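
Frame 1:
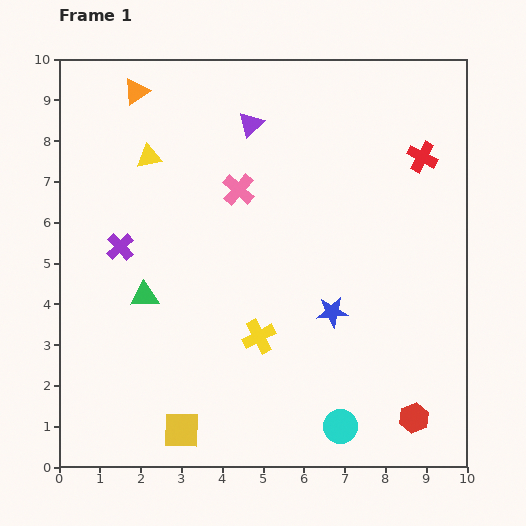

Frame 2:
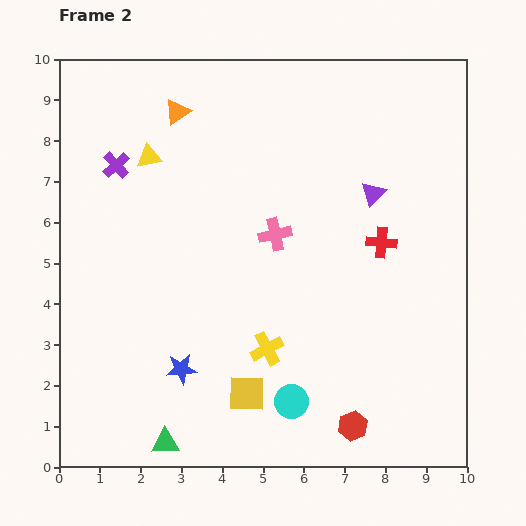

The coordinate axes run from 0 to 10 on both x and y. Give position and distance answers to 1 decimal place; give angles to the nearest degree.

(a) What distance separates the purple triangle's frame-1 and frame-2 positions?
3.4

The purple triangle moved from (4.7, 8.4) to (7.7, 6.7), a distance of √(3.0² + 1.7²) ≈ 3.4.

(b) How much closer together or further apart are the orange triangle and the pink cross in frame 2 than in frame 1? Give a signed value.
+0.3

Distance in frame 1: 3.5. Distance in frame 2: 3.8.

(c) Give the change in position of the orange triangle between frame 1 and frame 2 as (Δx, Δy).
(1.0, -0.5)

The orange triangle was at (1.9, 9.2) in frame 1 and (2.9, 8.7) in frame 2.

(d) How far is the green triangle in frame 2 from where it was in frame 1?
3.6

The green triangle moved from (2.1, 4.2) to (2.6, 0.6), a distance of √(0.5² + 3.6²) ≈ 3.6.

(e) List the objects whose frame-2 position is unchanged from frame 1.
the yellow triangle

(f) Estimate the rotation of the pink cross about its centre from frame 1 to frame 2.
37° clockwise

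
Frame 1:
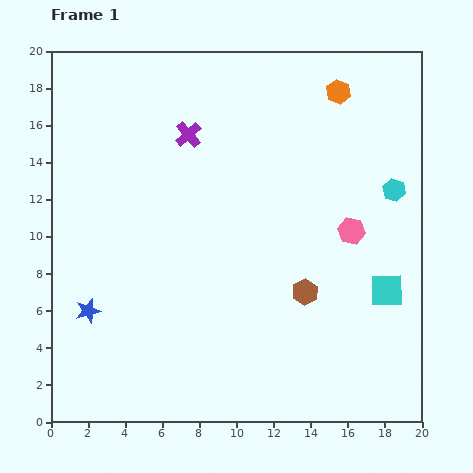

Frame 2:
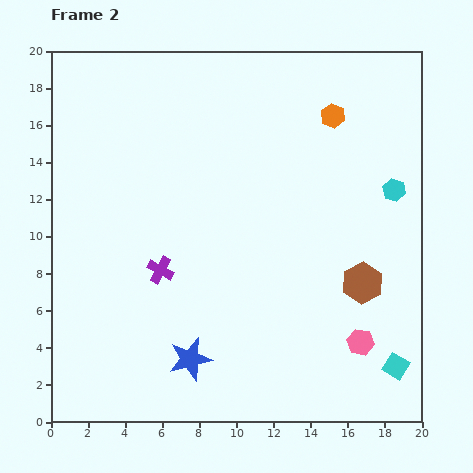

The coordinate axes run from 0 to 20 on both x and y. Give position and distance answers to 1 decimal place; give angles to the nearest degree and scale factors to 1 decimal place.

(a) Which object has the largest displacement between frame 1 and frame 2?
the purple cross

(moved 7.5; next 6.1)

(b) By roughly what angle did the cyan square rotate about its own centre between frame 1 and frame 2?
32° clockwise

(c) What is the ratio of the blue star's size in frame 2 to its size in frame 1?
1.7×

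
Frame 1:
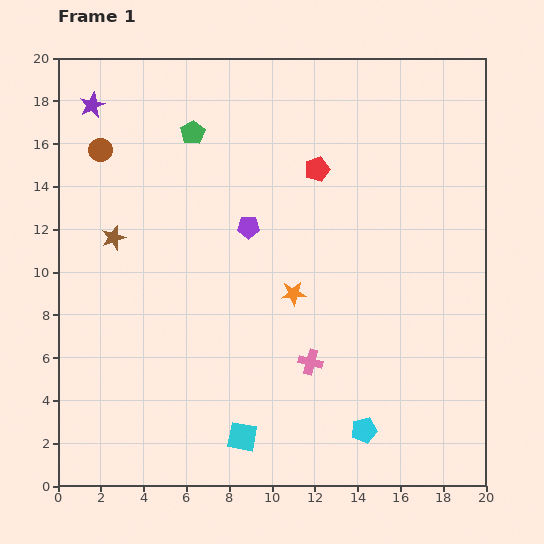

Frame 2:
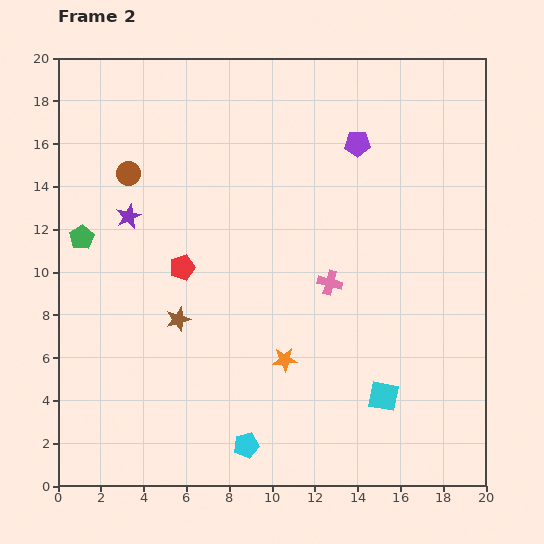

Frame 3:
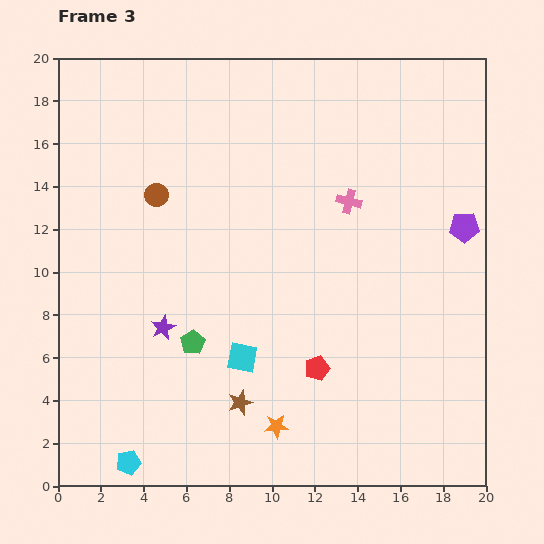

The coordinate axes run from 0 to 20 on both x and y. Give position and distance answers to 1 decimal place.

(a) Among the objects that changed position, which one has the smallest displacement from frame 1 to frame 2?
the brown circle

(moved 1.7)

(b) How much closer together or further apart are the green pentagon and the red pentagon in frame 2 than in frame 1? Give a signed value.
-1.1

Distance in frame 1: 6.0. Distance in frame 2: 4.9.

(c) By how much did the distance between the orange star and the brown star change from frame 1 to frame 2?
-3.5

Distance in frame 1: 8.8. Distance in frame 2: 5.3.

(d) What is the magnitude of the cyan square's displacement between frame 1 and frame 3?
3.7

The cyan square moved from (8.6, 2.3) to (8.6, 6.0), a distance of √(0.0² + 3.7²) ≈ 3.7.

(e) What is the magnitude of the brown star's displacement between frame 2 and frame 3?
4.9

The brown star moved from (5.6, 7.8) to (8.5, 3.9), a distance of √(2.9² + 3.9²) ≈ 4.9.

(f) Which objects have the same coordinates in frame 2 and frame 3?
none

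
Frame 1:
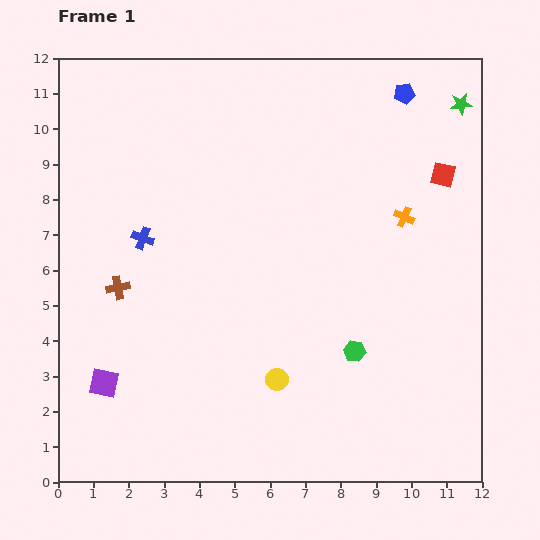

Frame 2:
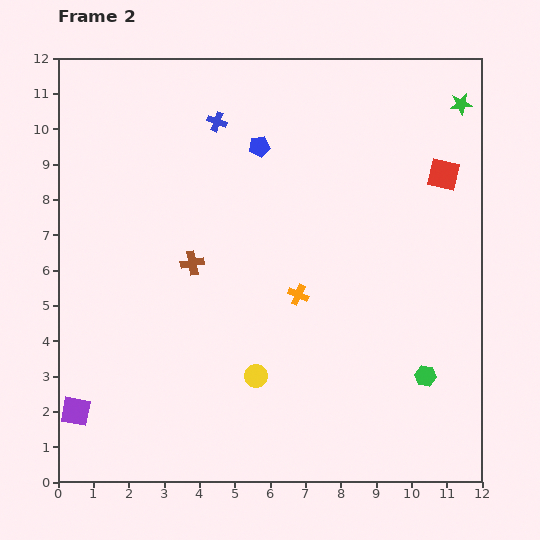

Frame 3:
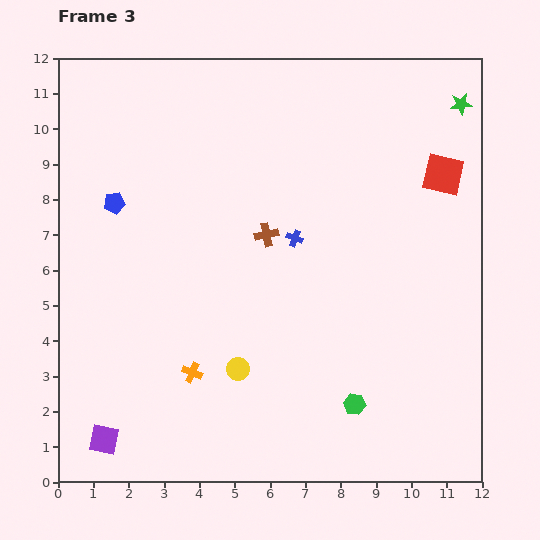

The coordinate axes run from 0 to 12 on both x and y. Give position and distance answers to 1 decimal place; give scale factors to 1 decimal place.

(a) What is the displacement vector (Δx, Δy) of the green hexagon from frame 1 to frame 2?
(2.0, -0.7)

The green hexagon was at (8.4, 3.7) in frame 1 and (10.4, 3.0) in frame 2.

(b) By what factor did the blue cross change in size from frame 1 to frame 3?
0.7×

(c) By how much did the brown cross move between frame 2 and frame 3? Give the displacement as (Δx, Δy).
(2.1, 0.8)

The brown cross was at (3.8, 6.2) in frame 2 and (5.9, 7.0) in frame 3.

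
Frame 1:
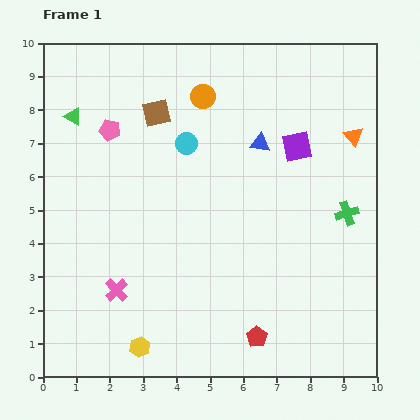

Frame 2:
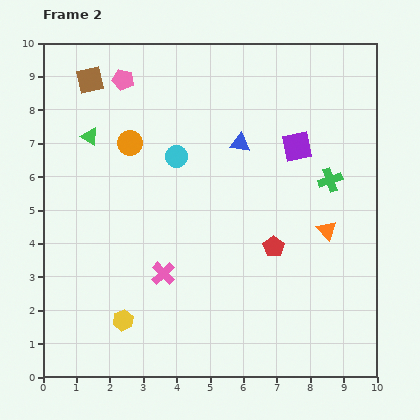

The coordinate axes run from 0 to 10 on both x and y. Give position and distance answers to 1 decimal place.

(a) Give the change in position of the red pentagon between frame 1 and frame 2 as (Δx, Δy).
(0.5, 2.7)

The red pentagon was at (6.4, 1.2) in frame 1 and (6.9, 3.9) in frame 2.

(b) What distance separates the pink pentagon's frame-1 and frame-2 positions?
1.6

The pink pentagon moved from (2.0, 7.4) to (2.4, 8.9), a distance of √(0.4² + 1.5²) ≈ 1.6.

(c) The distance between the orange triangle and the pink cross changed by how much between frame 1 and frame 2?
-3.4

Distance in frame 1: 8.5. Distance in frame 2: 5.1.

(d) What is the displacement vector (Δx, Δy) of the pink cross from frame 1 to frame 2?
(1.4, 0.5)

The pink cross was at (2.2, 2.6) in frame 1 and (3.6, 3.1) in frame 2.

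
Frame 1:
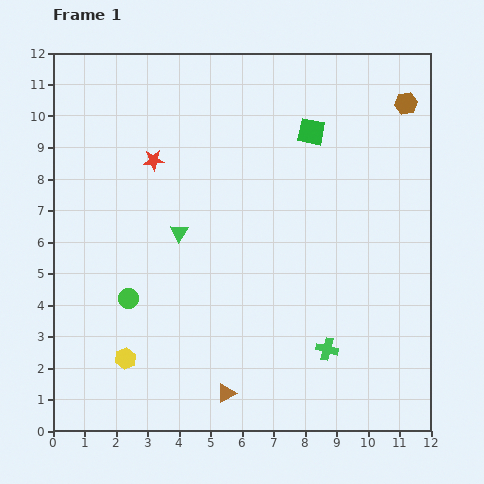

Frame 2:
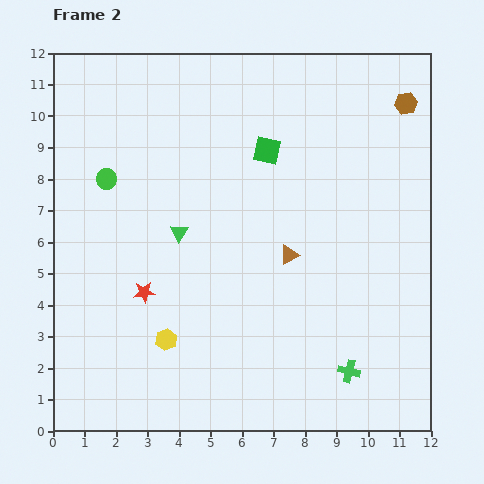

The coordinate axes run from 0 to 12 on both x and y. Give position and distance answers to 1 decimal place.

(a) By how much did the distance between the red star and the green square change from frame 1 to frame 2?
+0.9

Distance in frame 1: 5.1. Distance in frame 2: 6.0.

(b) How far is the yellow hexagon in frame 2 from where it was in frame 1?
1.4

The yellow hexagon moved from (2.3, 2.3) to (3.6, 2.9), a distance of √(1.3² + 0.6²) ≈ 1.4.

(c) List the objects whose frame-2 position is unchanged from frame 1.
the green triangle, the brown hexagon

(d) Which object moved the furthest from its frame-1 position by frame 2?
the brown triangle

(moved 4.8; next 4.2)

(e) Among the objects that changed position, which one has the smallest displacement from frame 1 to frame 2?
the green cross

(moved 1.0)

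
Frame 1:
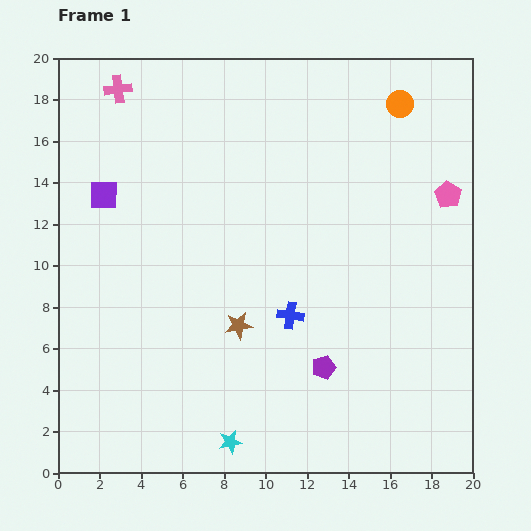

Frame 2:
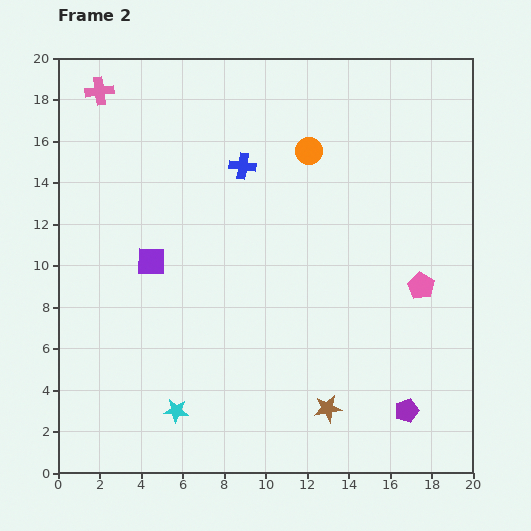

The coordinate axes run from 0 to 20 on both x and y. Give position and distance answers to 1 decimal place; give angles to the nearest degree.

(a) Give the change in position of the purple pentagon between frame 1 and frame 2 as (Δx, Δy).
(4.0, -2.1)

The purple pentagon was at (12.8, 5.1) in frame 1 and (16.8, 3.0) in frame 2.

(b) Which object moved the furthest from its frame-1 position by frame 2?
the blue cross

(moved 7.6; next 5.9)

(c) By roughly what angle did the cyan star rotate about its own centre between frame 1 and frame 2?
17° clockwise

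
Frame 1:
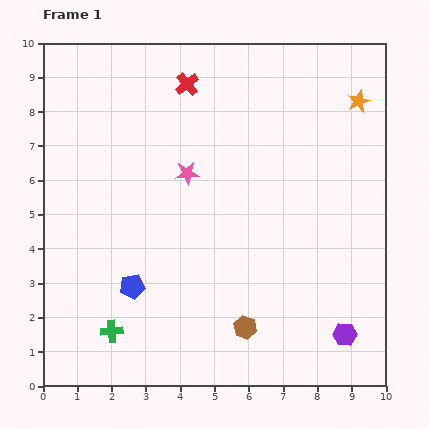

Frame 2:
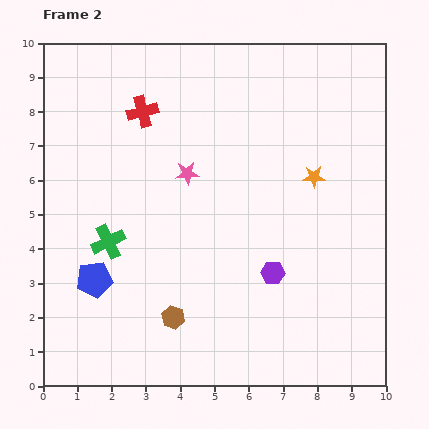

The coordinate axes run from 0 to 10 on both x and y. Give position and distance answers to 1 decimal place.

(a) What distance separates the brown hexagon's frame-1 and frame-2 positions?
2.1

The brown hexagon moved from (5.9, 1.7) to (3.8, 2.0), a distance of √(2.1² + 0.3²) ≈ 2.1.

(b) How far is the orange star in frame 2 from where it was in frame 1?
2.6

The orange star moved from (9.2, 8.3) to (7.9, 6.1), a distance of √(1.3² + 2.2²) ≈ 2.6.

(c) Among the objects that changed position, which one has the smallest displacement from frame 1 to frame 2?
the blue pentagon

(moved 1.1)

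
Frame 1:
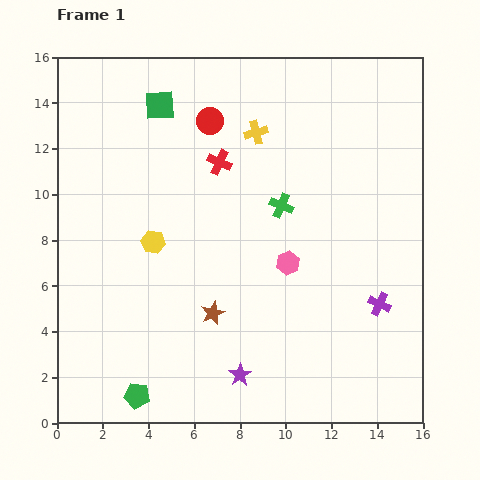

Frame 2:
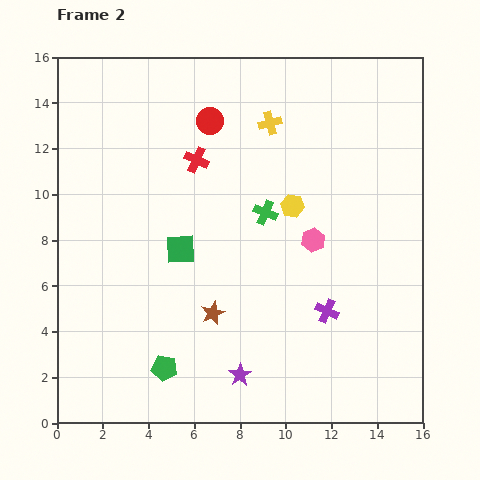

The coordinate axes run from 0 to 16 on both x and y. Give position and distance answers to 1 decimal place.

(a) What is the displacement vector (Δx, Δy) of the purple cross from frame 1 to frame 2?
(-2.3, -0.3)

The purple cross was at (14.1, 5.2) in frame 1 and (11.8, 4.9) in frame 2.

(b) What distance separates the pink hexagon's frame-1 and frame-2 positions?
1.5

The pink hexagon moved from (10.1, 7.0) to (11.2, 8.0), a distance of √(1.1² + 1.0²) ≈ 1.5.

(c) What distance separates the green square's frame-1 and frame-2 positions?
6.4

The green square moved from (4.5, 13.9) to (5.4, 7.6), a distance of √(0.9² + 6.3²) ≈ 6.4.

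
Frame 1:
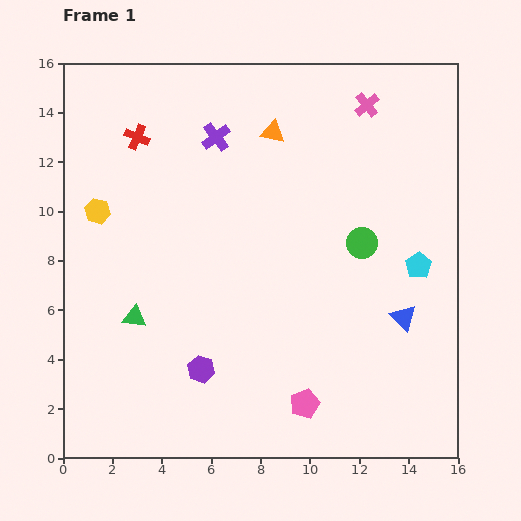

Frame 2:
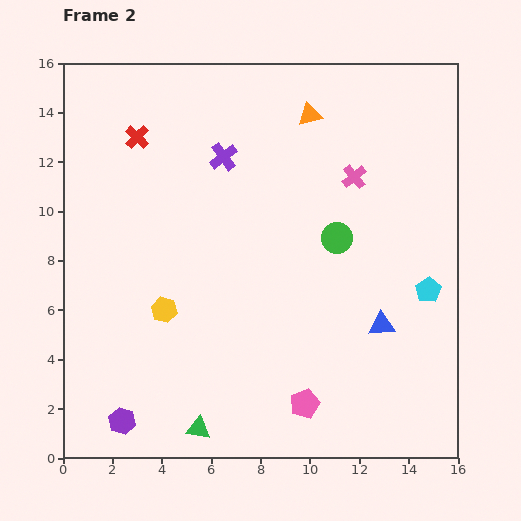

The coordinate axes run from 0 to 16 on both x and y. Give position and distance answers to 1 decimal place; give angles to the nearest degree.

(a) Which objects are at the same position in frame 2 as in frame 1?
the red cross, the pink pentagon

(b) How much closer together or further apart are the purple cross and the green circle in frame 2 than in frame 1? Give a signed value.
-1.6

Distance in frame 1: 7.3. Distance in frame 2: 5.7.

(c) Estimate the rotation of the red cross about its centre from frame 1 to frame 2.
19° clockwise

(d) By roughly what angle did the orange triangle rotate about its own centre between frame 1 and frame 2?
26° counter-clockwise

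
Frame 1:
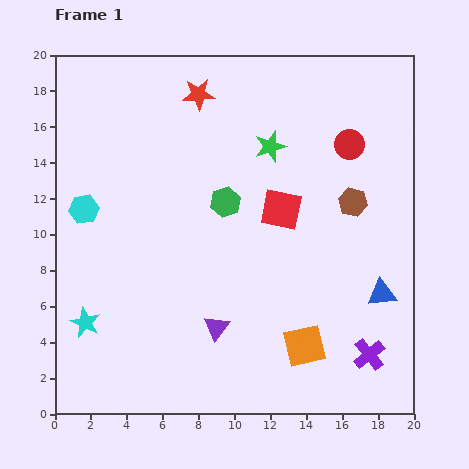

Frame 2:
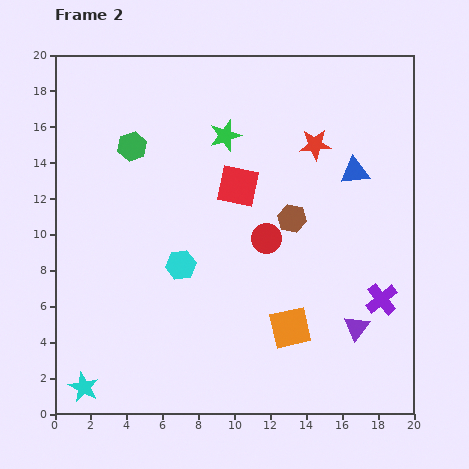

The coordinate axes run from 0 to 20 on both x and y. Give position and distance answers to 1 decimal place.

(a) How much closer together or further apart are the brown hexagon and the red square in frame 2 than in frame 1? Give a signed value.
-0.5

Distance in frame 1: 4.0. Distance in frame 2: 3.5.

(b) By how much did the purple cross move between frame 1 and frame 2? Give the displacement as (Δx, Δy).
(0.7, 3.1)

The purple cross was at (17.5, 3.3) in frame 1 and (18.2, 6.4) in frame 2.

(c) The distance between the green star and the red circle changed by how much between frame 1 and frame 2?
+1.7

Distance in frame 1: 4.4. Distance in frame 2: 6.1.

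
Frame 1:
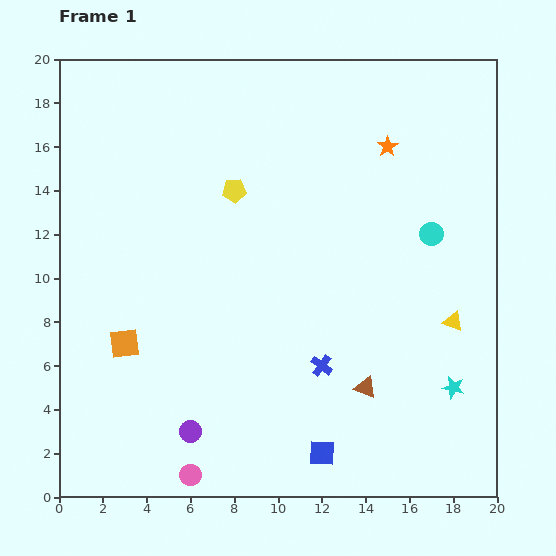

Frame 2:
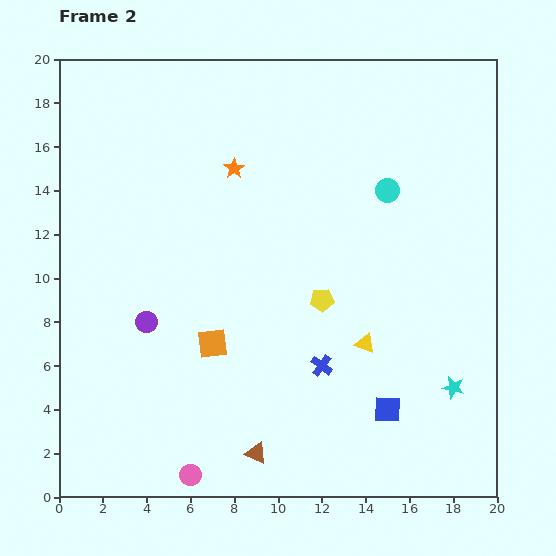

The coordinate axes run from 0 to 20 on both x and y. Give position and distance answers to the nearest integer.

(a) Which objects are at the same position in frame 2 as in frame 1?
the pink circle, the blue cross, the cyan star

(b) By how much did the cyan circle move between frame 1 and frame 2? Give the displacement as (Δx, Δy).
(-2, 2)

The cyan circle was at (17, 12) in frame 1 and (15, 14) in frame 2.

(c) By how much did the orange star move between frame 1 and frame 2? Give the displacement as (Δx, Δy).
(-7, -1)

The orange star was at (15, 16) in frame 1 and (8, 15) in frame 2.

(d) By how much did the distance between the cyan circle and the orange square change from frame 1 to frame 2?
-4

Distance in frame 1: 15. Distance in frame 2: 11.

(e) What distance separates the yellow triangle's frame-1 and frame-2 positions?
4

The yellow triangle moved from (18, 8) to (14, 7), a distance of √(4² + 1²) ≈ 4.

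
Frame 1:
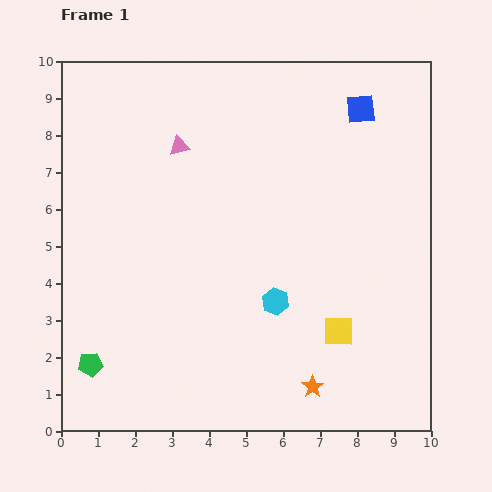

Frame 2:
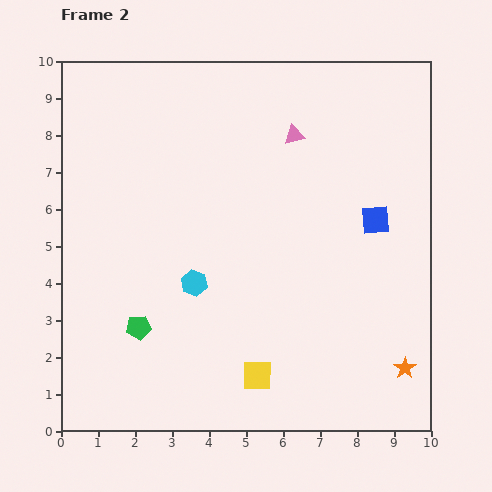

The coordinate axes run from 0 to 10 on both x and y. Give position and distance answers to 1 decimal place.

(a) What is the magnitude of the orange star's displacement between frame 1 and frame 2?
2.5

The orange star moved from (6.8, 1.2) to (9.3, 1.7), a distance of √(2.5² + 0.5²) ≈ 2.5.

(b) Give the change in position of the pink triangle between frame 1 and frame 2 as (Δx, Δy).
(3.1, 0.3)

The pink triangle was at (3.2, 7.7) in frame 1 and (6.3, 8.0) in frame 2.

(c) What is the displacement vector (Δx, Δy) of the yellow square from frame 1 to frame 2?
(-2.2, -1.2)

The yellow square was at (7.5, 2.7) in frame 1 and (5.3, 1.5) in frame 2.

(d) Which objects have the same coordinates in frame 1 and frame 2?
none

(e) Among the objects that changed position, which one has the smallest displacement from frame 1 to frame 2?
the green pentagon

(moved 1.6)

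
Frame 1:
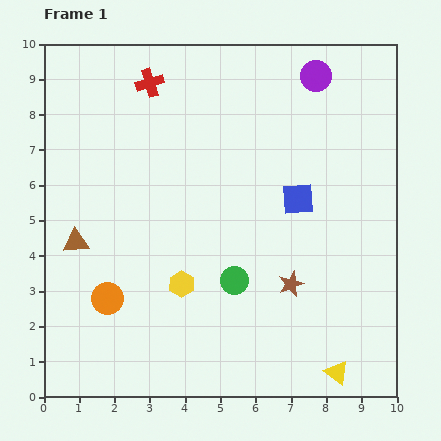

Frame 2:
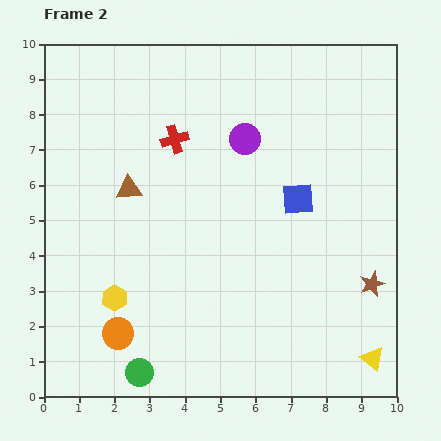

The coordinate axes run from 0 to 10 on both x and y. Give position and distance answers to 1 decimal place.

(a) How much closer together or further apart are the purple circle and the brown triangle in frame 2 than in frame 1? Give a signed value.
-4.7

Distance in frame 1: 8.3. Distance in frame 2: 3.6.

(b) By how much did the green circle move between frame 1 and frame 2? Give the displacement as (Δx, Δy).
(-2.7, -2.6)

The green circle was at (5.4, 3.3) in frame 1 and (2.7, 0.7) in frame 2.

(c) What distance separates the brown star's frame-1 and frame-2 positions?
2.3

The brown star moved from (7.0, 3.2) to (9.3, 3.2), a distance of √(2.3² + 0.0²) ≈ 2.3.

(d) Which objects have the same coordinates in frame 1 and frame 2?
the blue square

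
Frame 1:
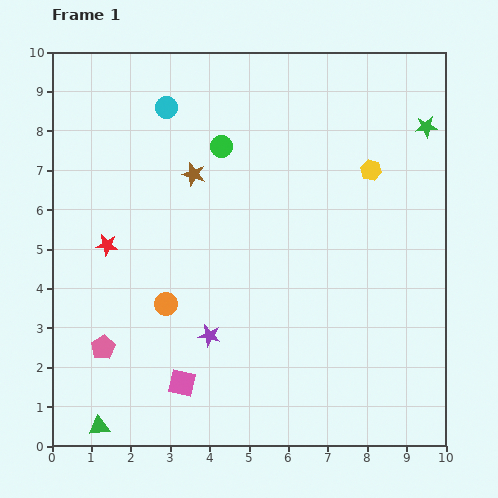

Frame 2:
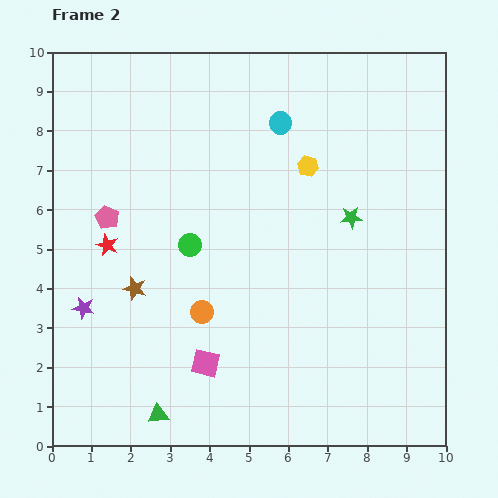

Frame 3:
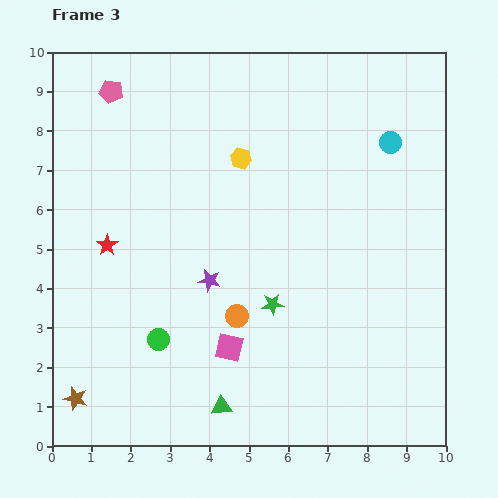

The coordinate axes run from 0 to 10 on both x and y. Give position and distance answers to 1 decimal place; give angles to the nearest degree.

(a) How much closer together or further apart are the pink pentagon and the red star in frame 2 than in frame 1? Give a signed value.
-1.9

Distance in frame 1: 2.6. Distance in frame 2: 0.7.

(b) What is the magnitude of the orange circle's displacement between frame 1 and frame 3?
1.8

The orange circle moved from (2.9, 3.6) to (4.7, 3.3), a distance of √(1.8² + 0.3²) ≈ 1.8.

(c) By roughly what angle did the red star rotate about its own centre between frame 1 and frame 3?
31° clockwise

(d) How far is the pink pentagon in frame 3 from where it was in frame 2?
3.2

The pink pentagon moved from (1.4, 5.8) to (1.5, 9.0), a distance of √(0.1² + 3.2²) ≈ 3.2.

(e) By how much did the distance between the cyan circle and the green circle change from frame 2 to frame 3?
+3.8

Distance in frame 2: 3.9. Distance in frame 3: 7.7.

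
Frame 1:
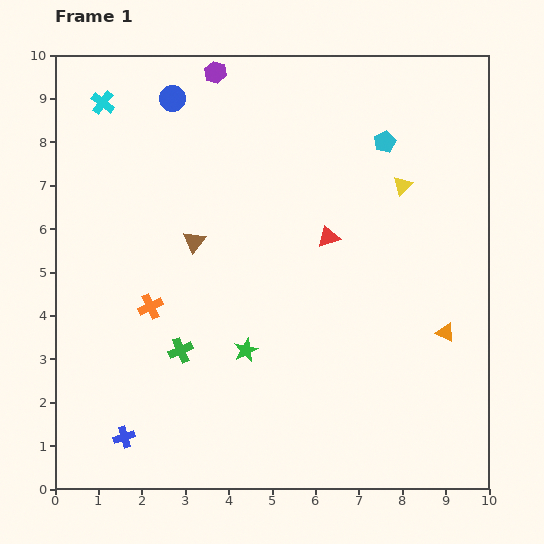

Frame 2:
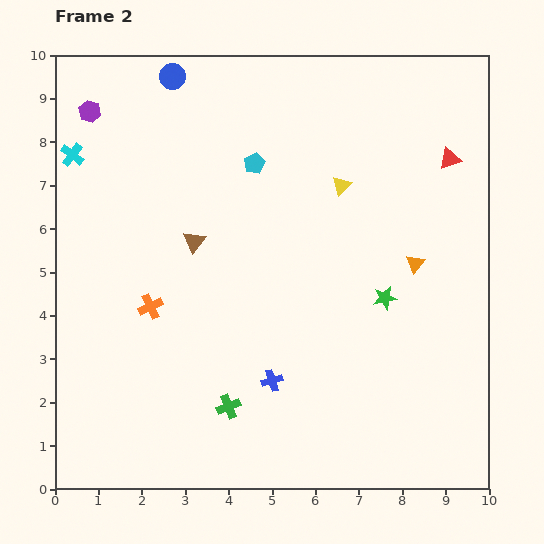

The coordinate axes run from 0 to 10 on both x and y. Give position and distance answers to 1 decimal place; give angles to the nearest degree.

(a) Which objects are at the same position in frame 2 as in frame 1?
the brown triangle, the orange cross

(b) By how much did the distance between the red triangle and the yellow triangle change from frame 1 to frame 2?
+0.5

Distance in frame 1: 2.1. Distance in frame 2: 2.6.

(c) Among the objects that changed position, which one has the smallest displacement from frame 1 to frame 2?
the blue circle

(moved 0.5)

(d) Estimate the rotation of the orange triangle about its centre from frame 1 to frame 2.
44° clockwise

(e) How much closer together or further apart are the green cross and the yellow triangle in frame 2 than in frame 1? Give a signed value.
-0.7

Distance in frame 1: 6.4. Distance in frame 2: 5.7.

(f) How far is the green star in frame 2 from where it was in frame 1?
3.4

The green star moved from (4.4, 3.2) to (7.6, 4.4), a distance of √(3.2² + 1.2²) ≈ 3.4.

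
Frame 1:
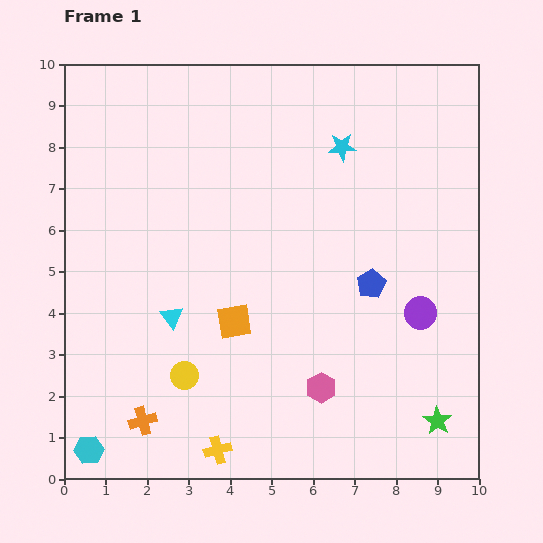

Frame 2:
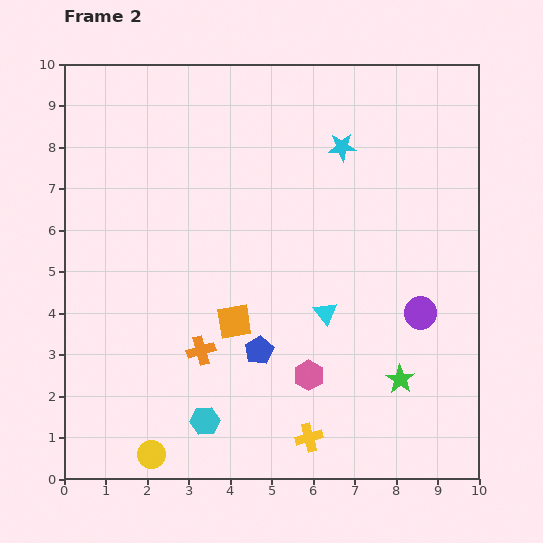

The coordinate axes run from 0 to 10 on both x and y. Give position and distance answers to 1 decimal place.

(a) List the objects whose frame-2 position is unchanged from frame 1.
the cyan star, the orange square, the purple circle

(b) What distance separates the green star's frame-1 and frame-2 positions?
1.3

The green star moved from (9.0, 1.4) to (8.1, 2.4), a distance of √(0.9² + 1.0²) ≈ 1.3.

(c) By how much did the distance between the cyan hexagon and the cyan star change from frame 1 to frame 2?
-2.1

Distance in frame 1: 9.5. Distance in frame 2: 7.4.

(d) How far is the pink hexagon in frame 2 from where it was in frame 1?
0.4

The pink hexagon moved from (6.2, 2.2) to (5.9, 2.5), a distance of √(0.3² + 0.3²) ≈ 0.4.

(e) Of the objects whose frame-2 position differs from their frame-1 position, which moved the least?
the pink hexagon

(moved 0.4)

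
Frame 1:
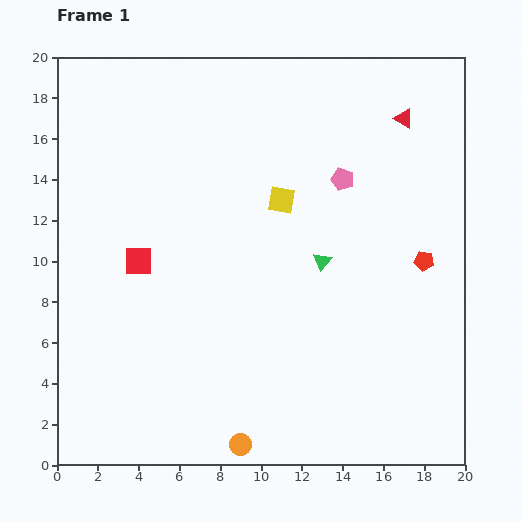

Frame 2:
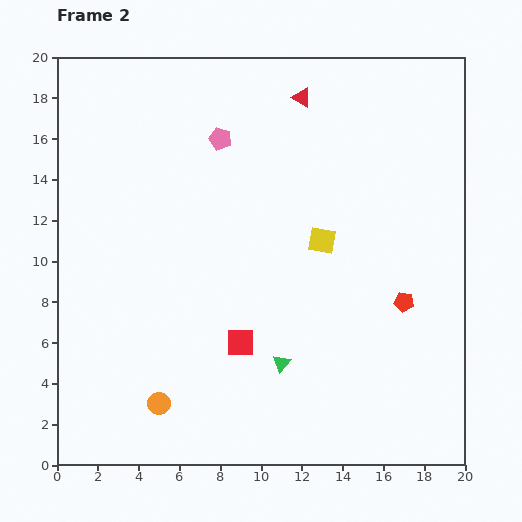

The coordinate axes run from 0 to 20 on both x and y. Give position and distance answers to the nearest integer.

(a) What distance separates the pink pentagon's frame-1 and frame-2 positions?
6

The pink pentagon moved from (14, 14) to (8, 16), a distance of √(6² + 2²) ≈ 6.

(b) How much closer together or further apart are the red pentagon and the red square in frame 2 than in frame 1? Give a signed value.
-6

Distance in frame 1: 14. Distance in frame 2: 8.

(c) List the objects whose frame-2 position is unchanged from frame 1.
none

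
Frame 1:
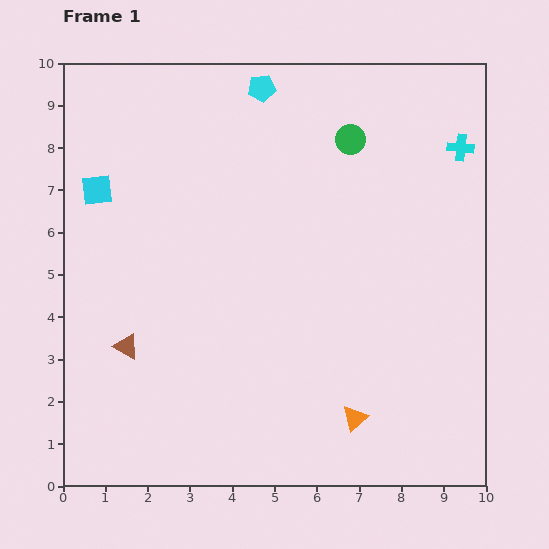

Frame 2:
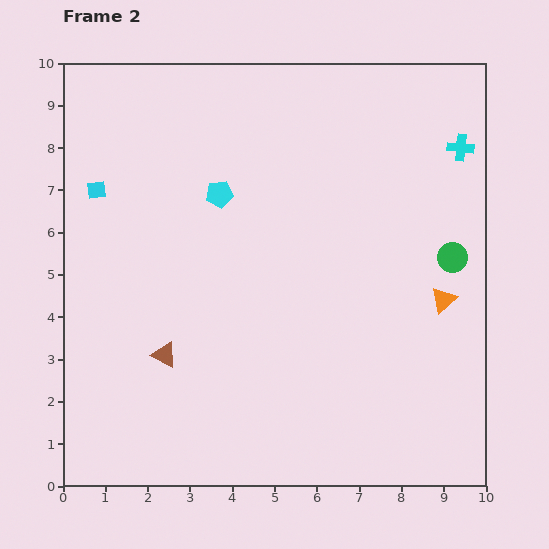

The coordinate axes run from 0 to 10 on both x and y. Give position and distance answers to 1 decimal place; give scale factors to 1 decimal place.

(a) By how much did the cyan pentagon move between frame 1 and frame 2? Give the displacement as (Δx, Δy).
(-1.0, -2.5)

The cyan pentagon was at (4.7, 9.4) in frame 1 and (3.7, 6.9) in frame 2.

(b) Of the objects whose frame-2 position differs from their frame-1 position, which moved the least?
the brown triangle

(moved 0.9)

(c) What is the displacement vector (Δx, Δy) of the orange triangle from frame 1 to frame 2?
(2.1, 2.8)

The orange triangle was at (6.9, 1.6) in frame 1 and (9.0, 4.4) in frame 2.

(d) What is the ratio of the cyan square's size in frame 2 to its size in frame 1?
0.6×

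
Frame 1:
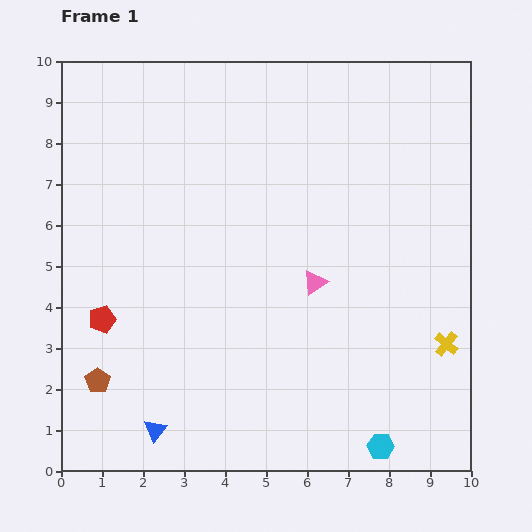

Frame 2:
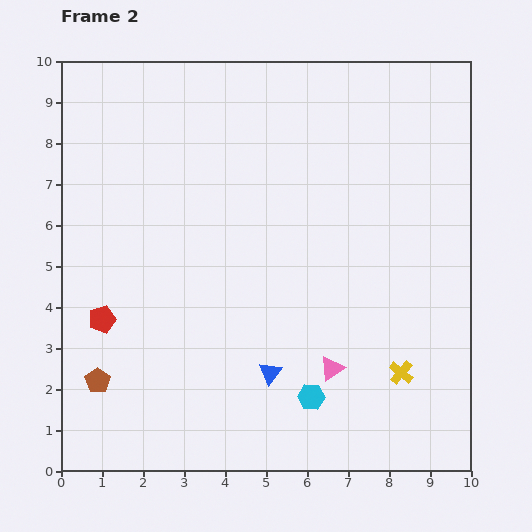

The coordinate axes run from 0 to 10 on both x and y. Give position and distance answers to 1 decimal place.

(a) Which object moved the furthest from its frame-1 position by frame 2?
the blue triangle

(moved 3.1; next 2.1)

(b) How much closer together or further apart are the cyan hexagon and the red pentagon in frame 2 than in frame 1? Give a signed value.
-2.1

Distance in frame 1: 7.5. Distance in frame 2: 5.4.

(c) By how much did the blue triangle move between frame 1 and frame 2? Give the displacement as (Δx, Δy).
(2.8, 1.4)

The blue triangle was at (2.3, 1.0) in frame 1 and (5.1, 2.4) in frame 2.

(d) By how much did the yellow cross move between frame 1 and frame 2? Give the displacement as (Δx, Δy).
(-1.1, -0.7)

The yellow cross was at (9.4, 3.1) in frame 1 and (8.3, 2.4) in frame 2.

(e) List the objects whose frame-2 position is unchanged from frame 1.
the brown pentagon, the red pentagon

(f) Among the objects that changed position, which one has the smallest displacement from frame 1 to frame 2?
the yellow cross

(moved 1.3)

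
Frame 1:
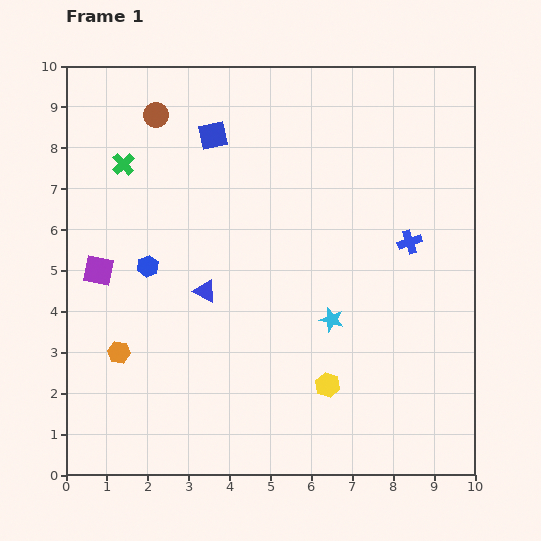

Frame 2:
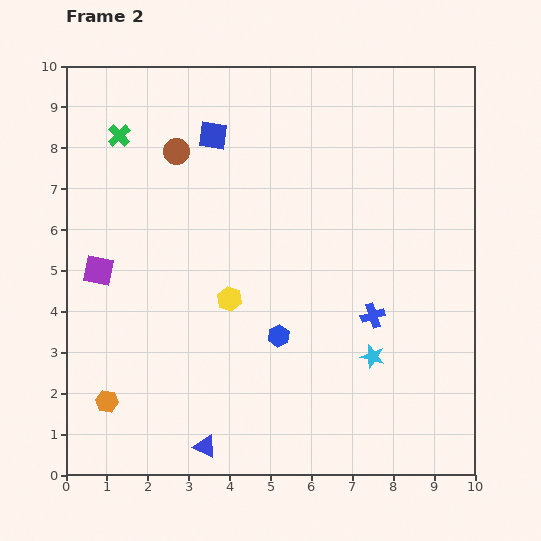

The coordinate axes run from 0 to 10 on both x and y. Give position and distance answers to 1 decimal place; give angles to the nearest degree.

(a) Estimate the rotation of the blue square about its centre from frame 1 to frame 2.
20° clockwise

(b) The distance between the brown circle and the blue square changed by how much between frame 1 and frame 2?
-0.5

Distance in frame 1: 1.5. Distance in frame 2: 1.0.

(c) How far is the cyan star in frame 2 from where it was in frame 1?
1.3

The cyan star moved from (6.5, 3.8) to (7.5, 2.9), a distance of √(1.0² + 0.9²) ≈ 1.3.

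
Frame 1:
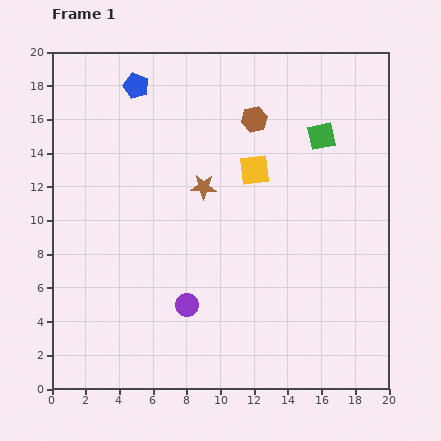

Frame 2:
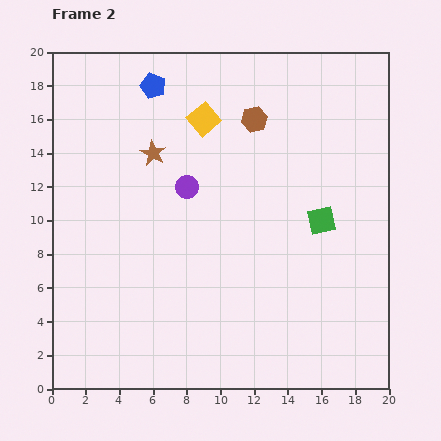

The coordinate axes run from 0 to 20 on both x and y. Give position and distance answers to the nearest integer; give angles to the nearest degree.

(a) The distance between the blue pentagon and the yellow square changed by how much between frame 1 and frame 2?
-5

Distance in frame 1: 9. Distance in frame 2: 4.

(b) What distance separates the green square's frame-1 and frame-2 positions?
5

The green square moved from (16, 15) to (16, 10), a distance of √(0² + 5²) ≈ 5.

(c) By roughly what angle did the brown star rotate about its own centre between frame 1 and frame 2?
26° clockwise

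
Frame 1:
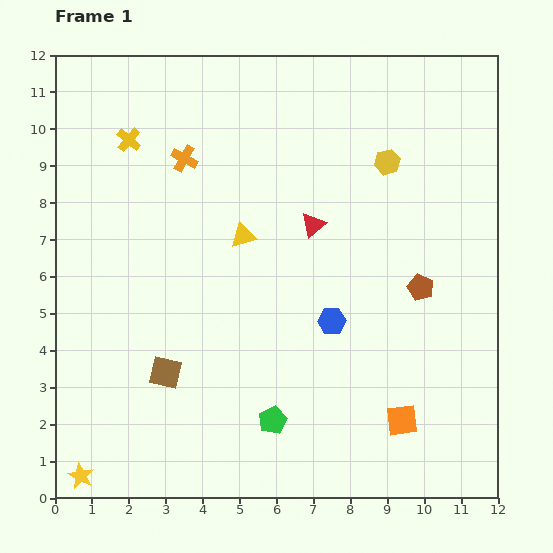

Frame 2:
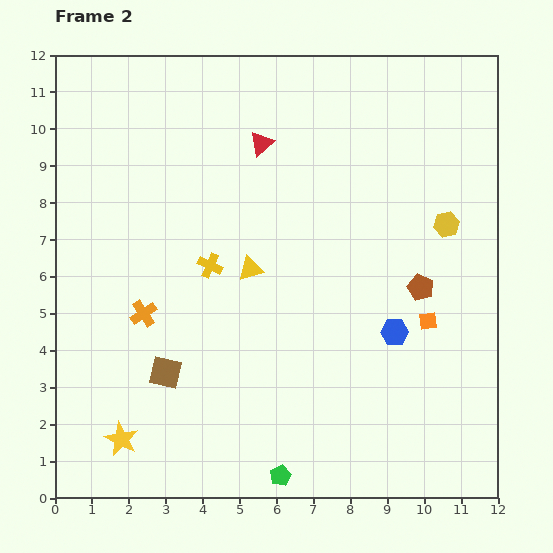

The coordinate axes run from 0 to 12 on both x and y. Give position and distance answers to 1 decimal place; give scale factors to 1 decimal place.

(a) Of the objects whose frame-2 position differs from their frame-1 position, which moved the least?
the yellow triangle

(moved 0.9)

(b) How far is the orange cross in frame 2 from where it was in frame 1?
4.3

The orange cross moved from (3.5, 9.2) to (2.4, 5.0), a distance of √(1.1² + 4.2²) ≈ 4.3.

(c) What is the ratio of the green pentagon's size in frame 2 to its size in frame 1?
0.7×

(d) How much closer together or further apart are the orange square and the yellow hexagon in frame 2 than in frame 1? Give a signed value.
-4.4

Distance in frame 1: 7.0. Distance in frame 2: 2.6.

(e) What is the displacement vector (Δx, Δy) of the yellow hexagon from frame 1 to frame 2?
(1.6, -1.7)

The yellow hexagon was at (9.0, 9.1) in frame 1 and (10.6, 7.4) in frame 2.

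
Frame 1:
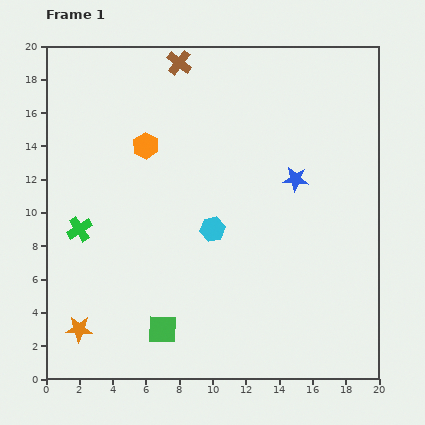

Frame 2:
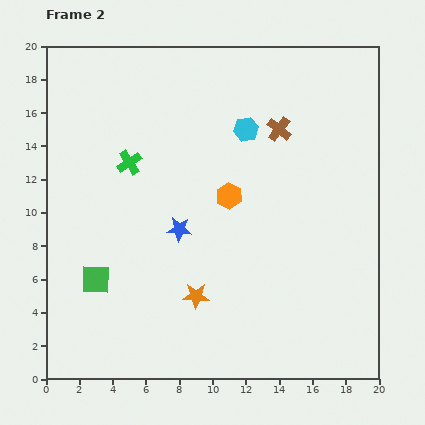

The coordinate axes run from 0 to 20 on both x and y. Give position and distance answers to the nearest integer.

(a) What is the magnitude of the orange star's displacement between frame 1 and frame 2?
7

The orange star moved from (2, 3) to (9, 5), a distance of √(7² + 2²) ≈ 7.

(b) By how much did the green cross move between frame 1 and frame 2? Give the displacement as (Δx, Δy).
(3, 4)

The green cross was at (2, 9) in frame 1 and (5, 13) in frame 2.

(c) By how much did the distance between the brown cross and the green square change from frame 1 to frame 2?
-2

Distance in frame 1: 16. Distance in frame 2: 14.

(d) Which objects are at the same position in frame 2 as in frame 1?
none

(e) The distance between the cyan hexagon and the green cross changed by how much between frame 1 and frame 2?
-1

Distance in frame 1: 8. Distance in frame 2: 7.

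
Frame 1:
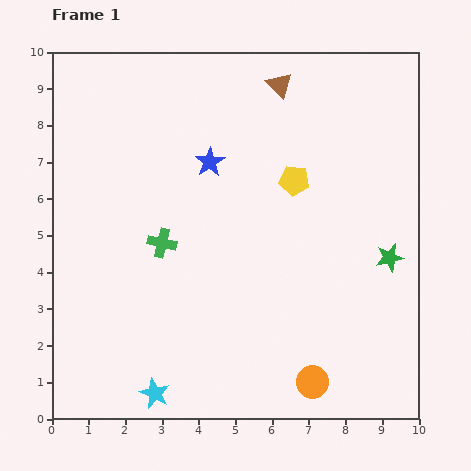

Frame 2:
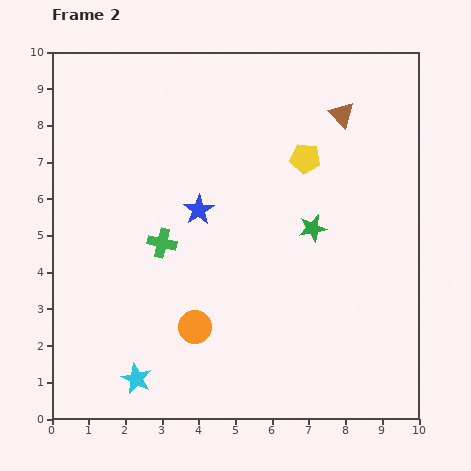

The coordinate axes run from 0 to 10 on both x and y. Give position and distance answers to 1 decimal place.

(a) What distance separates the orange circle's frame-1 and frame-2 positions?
3.5

The orange circle moved from (7.1, 1.0) to (3.9, 2.5), a distance of √(3.2² + 1.5²) ≈ 3.5.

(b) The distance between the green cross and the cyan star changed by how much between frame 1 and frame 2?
-0.3

Distance in frame 1: 4.1. Distance in frame 2: 3.8.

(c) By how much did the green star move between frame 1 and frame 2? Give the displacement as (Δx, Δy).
(-2.1, 0.8)

The green star was at (9.2, 4.4) in frame 1 and (7.1, 5.2) in frame 2.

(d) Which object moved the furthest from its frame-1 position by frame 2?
the orange circle

(moved 3.5; next 2.2)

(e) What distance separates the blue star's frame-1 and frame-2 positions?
1.3

The blue star moved from (4.3, 7.0) to (4.0, 5.7), a distance of √(0.3² + 1.3²) ≈ 1.3.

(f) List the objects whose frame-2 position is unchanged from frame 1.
the green cross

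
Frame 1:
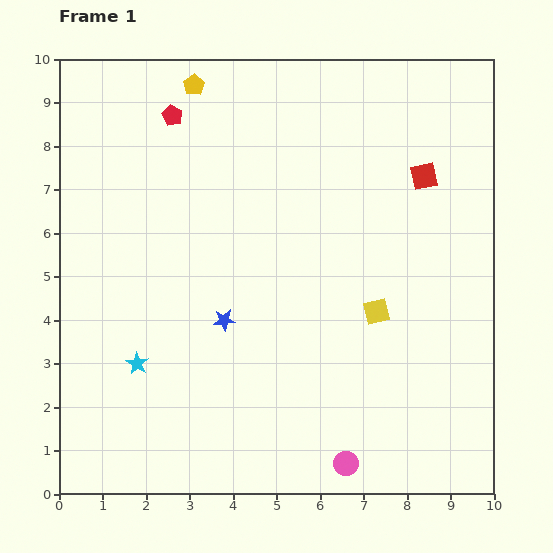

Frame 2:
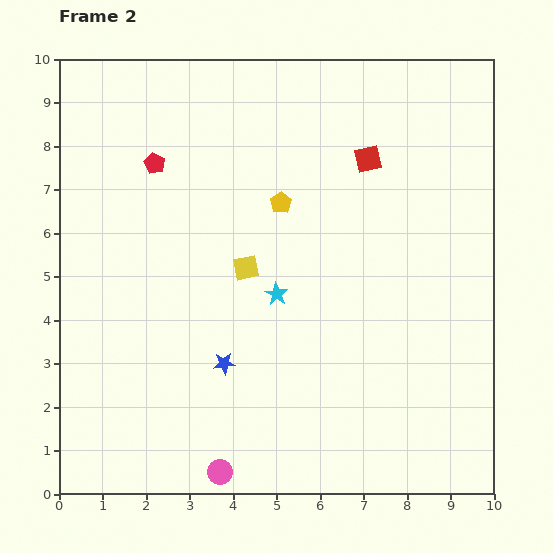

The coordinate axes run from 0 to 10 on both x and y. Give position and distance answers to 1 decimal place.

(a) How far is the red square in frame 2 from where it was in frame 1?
1.4

The red square moved from (8.4, 7.3) to (7.1, 7.7), a distance of √(1.3² + 0.4²) ≈ 1.4.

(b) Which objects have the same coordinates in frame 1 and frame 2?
none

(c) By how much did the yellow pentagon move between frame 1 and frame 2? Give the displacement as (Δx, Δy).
(2.0, -2.7)

The yellow pentagon was at (3.1, 9.4) in frame 1 and (5.1, 6.7) in frame 2.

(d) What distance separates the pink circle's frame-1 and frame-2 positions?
2.9

The pink circle moved from (6.6, 0.7) to (3.7, 0.5), a distance of √(2.9² + 0.2²) ≈ 2.9.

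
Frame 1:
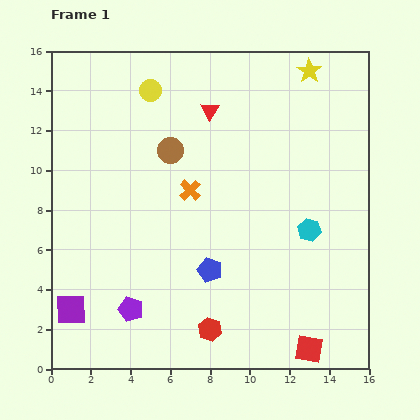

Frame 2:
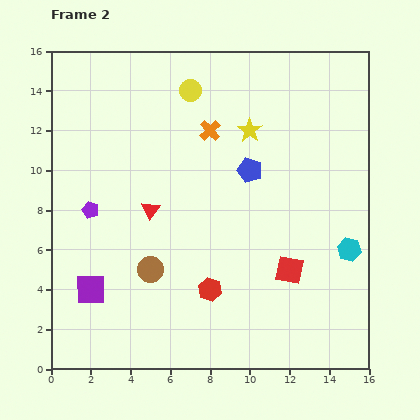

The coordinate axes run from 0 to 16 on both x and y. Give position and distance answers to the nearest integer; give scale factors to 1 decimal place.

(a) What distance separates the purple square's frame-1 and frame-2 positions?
1

The purple square moved from (1, 3) to (2, 4), a distance of √(1² + 1²) ≈ 1.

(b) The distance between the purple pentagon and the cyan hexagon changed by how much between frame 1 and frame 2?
+3

Distance in frame 1: 10. Distance in frame 2: 13.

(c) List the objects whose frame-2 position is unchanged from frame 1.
none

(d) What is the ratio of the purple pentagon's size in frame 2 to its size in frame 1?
0.7×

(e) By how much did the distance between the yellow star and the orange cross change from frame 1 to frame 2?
-6

Distance in frame 1: 8. Distance in frame 2: 2.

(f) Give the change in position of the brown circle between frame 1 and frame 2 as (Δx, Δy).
(-1, -6)

The brown circle was at (6, 11) in frame 1 and (5, 5) in frame 2.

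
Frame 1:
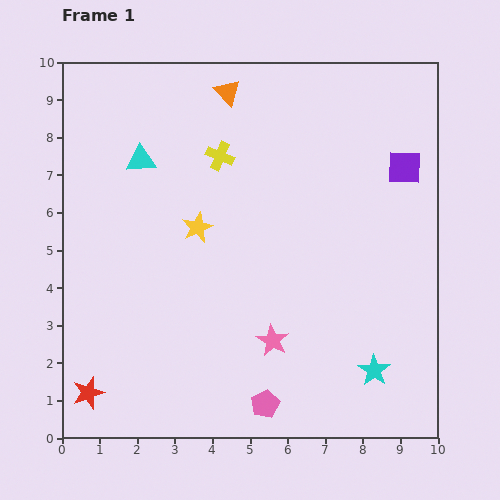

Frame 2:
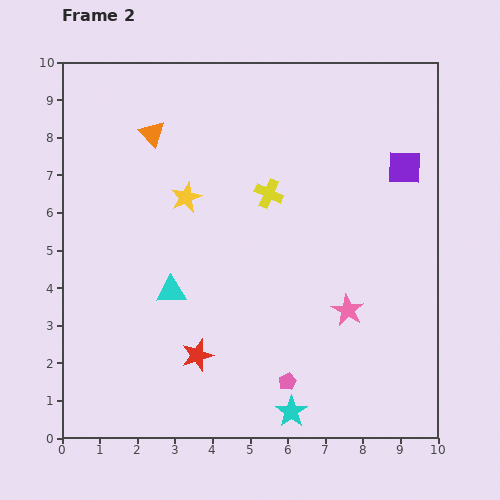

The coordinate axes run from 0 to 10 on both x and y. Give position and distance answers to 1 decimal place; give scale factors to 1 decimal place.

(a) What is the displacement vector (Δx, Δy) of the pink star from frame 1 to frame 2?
(2.0, 0.8)

The pink star was at (5.6, 2.6) in frame 1 and (7.6, 3.4) in frame 2.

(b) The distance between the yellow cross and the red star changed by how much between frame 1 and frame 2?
-2.5

Distance in frame 1: 7.2. Distance in frame 2: 4.7.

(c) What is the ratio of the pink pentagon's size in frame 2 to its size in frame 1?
0.6×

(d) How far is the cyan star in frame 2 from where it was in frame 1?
2.5

The cyan star moved from (8.3, 1.8) to (6.1, 0.7), a distance of √(2.2² + 1.1²) ≈ 2.5.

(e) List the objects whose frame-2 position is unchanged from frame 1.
the purple square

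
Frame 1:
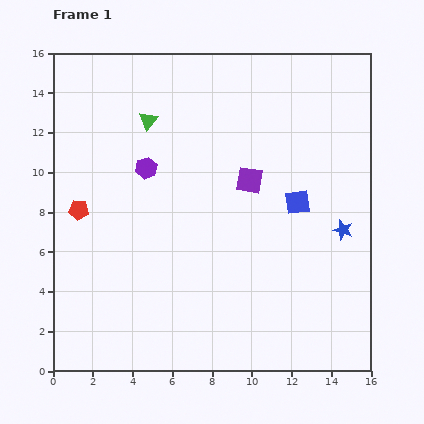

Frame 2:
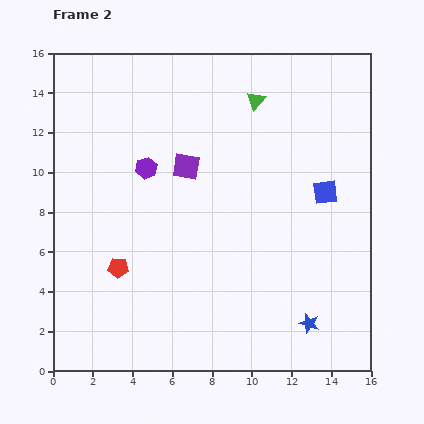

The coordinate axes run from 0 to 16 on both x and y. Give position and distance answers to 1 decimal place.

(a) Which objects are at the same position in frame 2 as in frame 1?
the purple hexagon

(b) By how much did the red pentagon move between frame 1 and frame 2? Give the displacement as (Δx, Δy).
(2.0, -2.9)

The red pentagon was at (1.3, 8.1) in frame 1 and (3.3, 5.2) in frame 2.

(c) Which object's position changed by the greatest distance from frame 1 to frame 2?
the green triangle

(moved 5.5; next 5.0)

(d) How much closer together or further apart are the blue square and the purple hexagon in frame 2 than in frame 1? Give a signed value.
+1.3

Distance in frame 1: 7.8. Distance in frame 2: 9.1.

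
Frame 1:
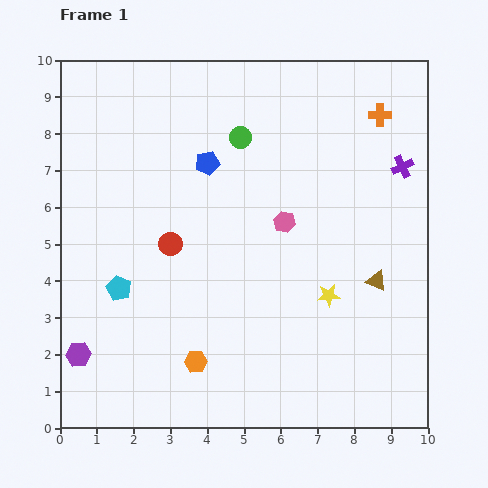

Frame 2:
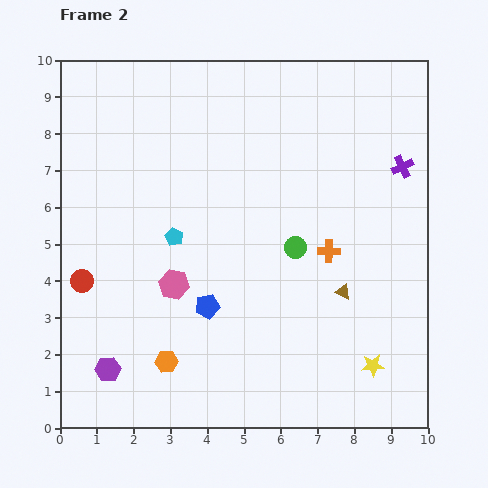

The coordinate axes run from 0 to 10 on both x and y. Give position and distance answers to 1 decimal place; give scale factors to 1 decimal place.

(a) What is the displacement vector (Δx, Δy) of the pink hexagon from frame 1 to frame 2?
(-3.0, -1.7)

The pink hexagon was at (6.1, 5.6) in frame 1 and (3.1, 3.9) in frame 2.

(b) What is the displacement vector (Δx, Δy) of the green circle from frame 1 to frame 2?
(1.5, -3.0)

The green circle was at (4.9, 7.9) in frame 1 and (6.4, 4.9) in frame 2.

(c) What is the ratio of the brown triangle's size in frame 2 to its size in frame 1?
0.7×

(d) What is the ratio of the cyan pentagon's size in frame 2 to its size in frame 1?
0.7×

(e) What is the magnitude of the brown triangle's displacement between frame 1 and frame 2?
0.9

The brown triangle moved from (8.6, 4.0) to (7.7, 3.7), a distance of √(0.9² + 0.3²) ≈ 0.9.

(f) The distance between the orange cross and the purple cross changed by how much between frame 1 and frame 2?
+1.5

Distance in frame 1: 1.5. Distance in frame 2: 3.0.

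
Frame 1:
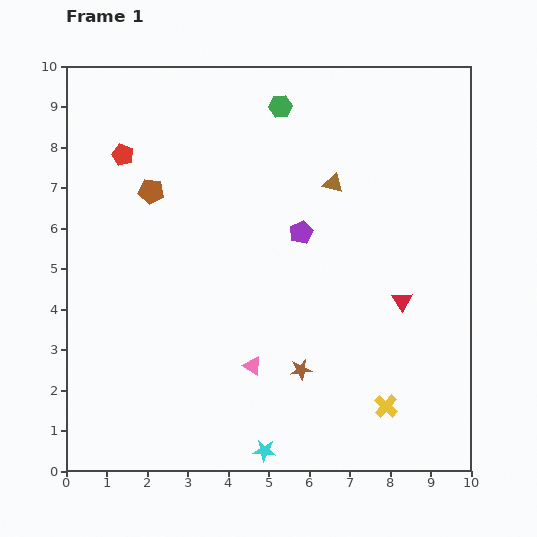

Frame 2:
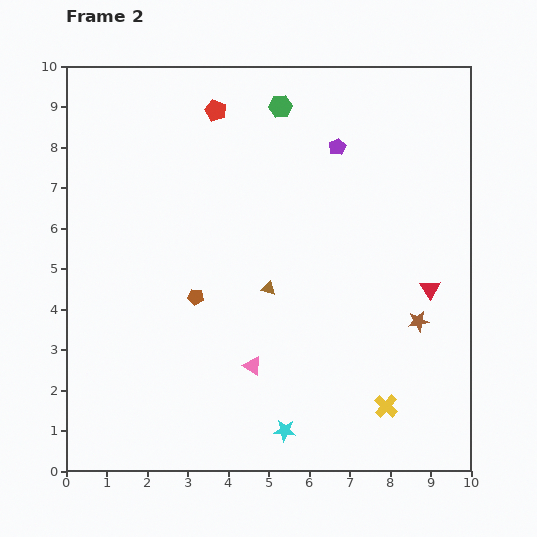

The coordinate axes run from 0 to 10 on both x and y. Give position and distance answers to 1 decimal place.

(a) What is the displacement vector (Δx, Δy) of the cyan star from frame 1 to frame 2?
(0.5, 0.5)

The cyan star was at (4.9, 0.5) in frame 1 and (5.4, 1.0) in frame 2.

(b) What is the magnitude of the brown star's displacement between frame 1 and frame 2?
3.1

The brown star moved from (5.8, 2.5) to (8.7, 3.7), a distance of √(2.9² + 1.2²) ≈ 3.1.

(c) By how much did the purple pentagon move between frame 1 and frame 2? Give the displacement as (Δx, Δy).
(0.9, 2.1)

The purple pentagon was at (5.8, 5.9) in frame 1 and (6.7, 8.0) in frame 2.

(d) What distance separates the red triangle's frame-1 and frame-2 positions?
0.8

The red triangle moved from (8.3, 4.2) to (9.0, 4.5), a distance of √(0.7² + 0.3²) ≈ 0.8.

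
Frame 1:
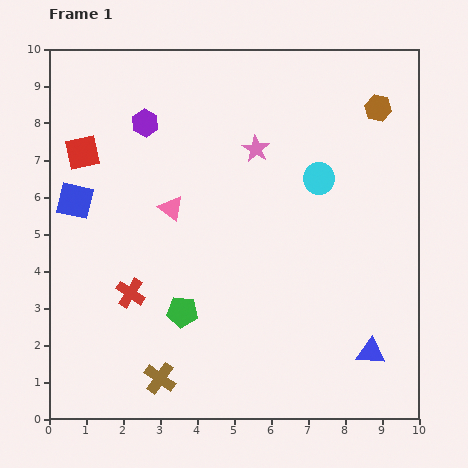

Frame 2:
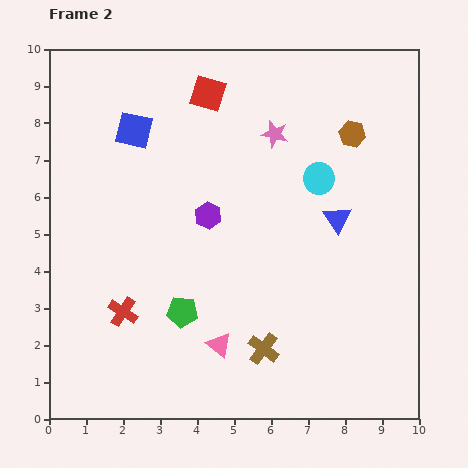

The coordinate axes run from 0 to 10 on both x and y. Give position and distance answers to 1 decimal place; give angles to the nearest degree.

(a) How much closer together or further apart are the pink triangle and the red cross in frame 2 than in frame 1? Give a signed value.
+0.3

Distance in frame 1: 2.5. Distance in frame 2: 2.8.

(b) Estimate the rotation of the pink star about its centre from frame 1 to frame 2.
17° counter-clockwise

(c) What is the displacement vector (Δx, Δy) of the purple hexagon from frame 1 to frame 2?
(1.7, -2.5)

The purple hexagon was at (2.6, 8.0) in frame 1 and (4.3, 5.5) in frame 2.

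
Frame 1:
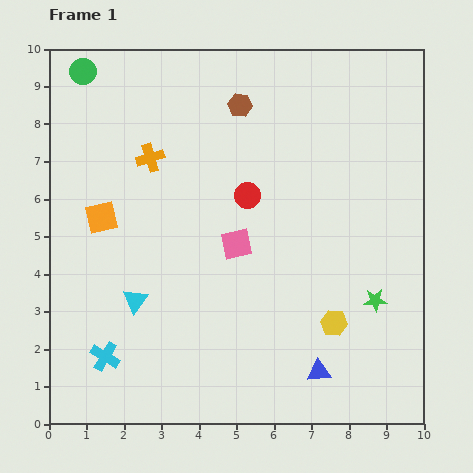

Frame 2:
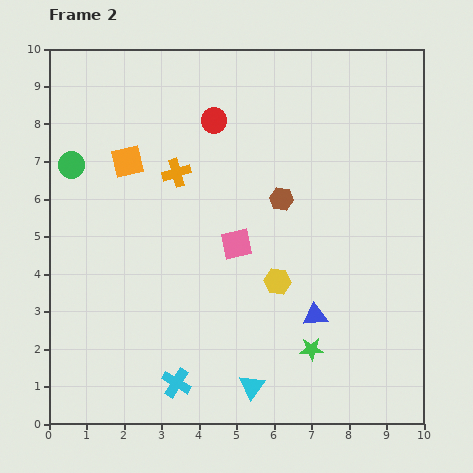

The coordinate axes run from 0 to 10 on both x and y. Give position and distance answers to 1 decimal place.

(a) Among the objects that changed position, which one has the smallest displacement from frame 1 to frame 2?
the orange cross

(moved 0.8)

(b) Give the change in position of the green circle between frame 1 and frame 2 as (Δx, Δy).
(-0.3, -2.5)

The green circle was at (0.9, 9.4) in frame 1 and (0.6, 6.9) in frame 2.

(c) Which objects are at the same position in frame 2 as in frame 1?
the pink square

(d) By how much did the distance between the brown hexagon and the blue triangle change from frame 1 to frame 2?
-4.2

Distance in frame 1: 7.4. Distance in frame 2: 3.2.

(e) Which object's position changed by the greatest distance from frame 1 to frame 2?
the cyan triangle

(moved 3.9; next 2.7)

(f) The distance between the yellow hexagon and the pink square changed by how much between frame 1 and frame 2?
-1.8

Distance in frame 1: 3.3. Distance in frame 2: 1.5.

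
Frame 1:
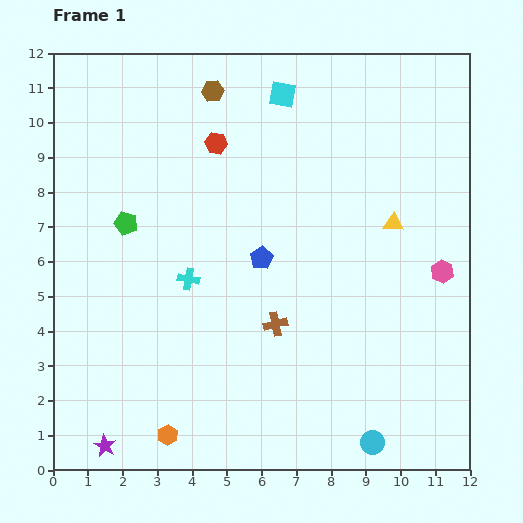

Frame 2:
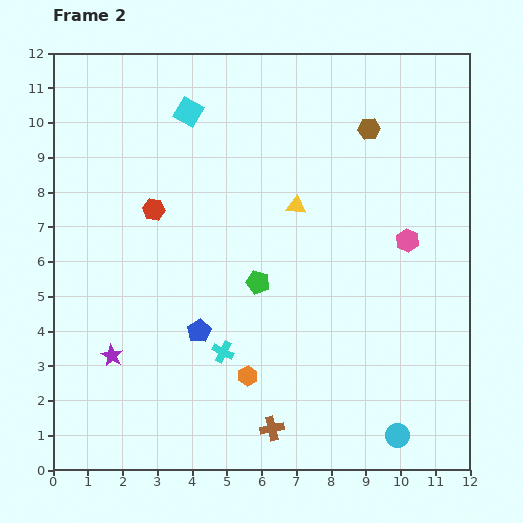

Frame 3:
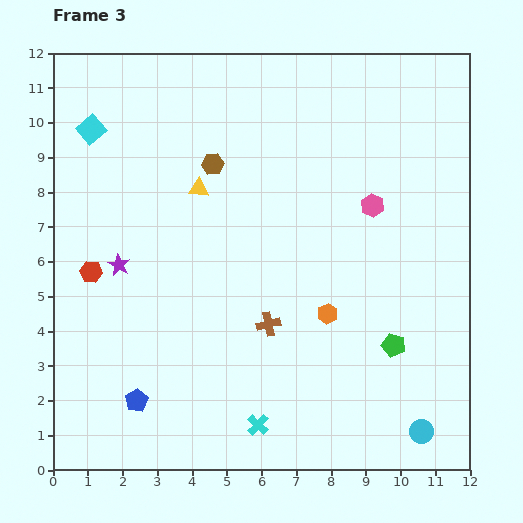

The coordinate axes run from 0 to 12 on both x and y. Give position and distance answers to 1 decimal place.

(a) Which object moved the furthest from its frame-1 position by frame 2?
the brown hexagon

(moved 4.6; next 4.2)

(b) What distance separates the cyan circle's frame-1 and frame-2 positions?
0.7

The cyan circle moved from (9.2, 0.8) to (9.9, 1.0), a distance of √(0.7² + 0.2²) ≈ 0.7.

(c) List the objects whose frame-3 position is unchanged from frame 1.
none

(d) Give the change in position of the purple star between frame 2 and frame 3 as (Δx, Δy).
(0.2, 2.6)

The purple star was at (1.7, 3.3) in frame 2 and (1.9, 5.9) in frame 3.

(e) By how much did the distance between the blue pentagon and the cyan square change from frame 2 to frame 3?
+1.6

Distance in frame 2: 6.3. Distance in frame 3: 7.9.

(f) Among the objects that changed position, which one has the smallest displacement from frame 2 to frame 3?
the cyan circle

(moved 0.7)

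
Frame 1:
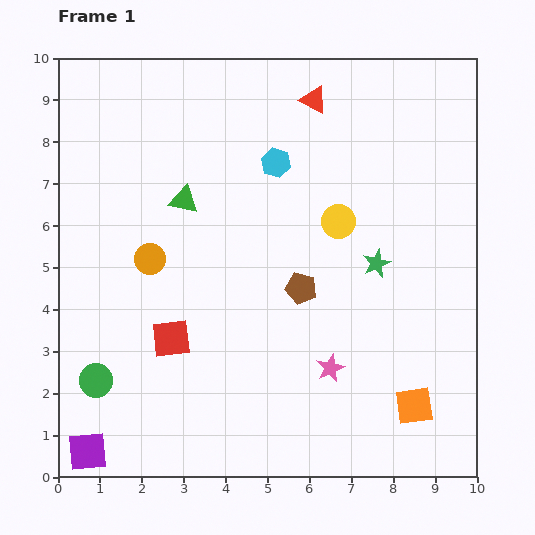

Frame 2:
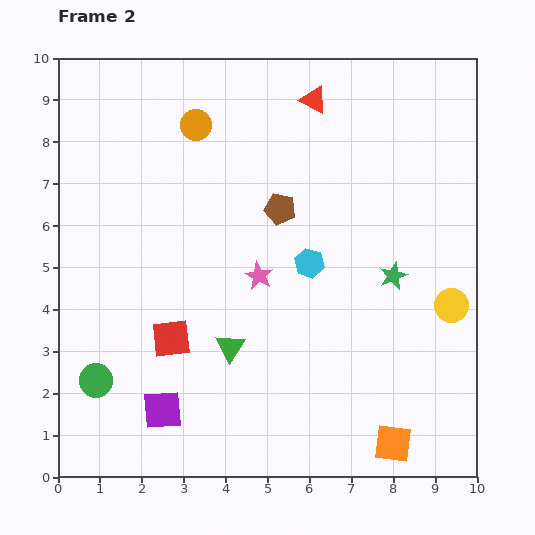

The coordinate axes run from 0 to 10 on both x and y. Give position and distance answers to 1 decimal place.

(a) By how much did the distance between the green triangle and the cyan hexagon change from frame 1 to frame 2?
+0.4

Distance in frame 1: 2.4. Distance in frame 2: 2.8.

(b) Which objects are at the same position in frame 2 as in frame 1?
the green circle, the red triangle, the red square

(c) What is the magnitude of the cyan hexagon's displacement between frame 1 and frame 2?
2.5

The cyan hexagon moved from (5.2, 7.5) to (6.0, 5.1), a distance of √(0.8² + 2.4²) ≈ 2.5.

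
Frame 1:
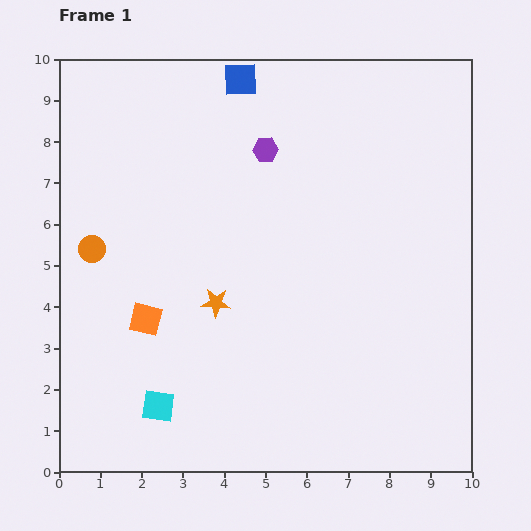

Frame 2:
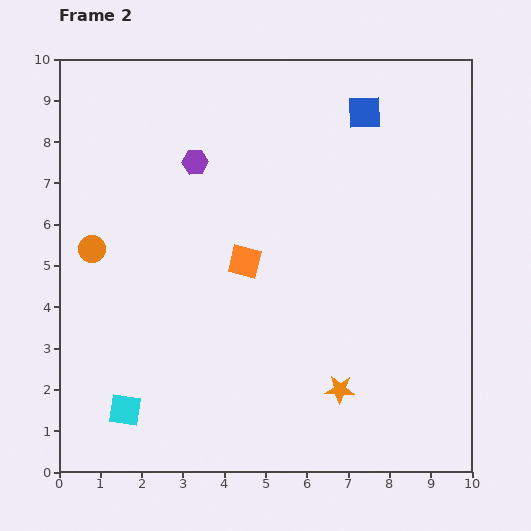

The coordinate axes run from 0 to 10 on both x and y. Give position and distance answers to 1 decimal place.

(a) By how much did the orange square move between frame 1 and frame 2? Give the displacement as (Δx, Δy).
(2.4, 1.4)

The orange square was at (2.1, 3.7) in frame 1 and (4.5, 5.1) in frame 2.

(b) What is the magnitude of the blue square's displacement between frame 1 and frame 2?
3.1

The blue square moved from (4.4, 9.5) to (7.4, 8.7), a distance of √(3.0² + 0.8²) ≈ 3.1.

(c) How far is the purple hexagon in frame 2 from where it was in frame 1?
1.7

The purple hexagon moved from (5.0, 7.8) to (3.3, 7.5), a distance of √(1.7² + 0.3²) ≈ 1.7.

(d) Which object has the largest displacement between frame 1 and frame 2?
the orange star

(moved 3.7; next 3.1)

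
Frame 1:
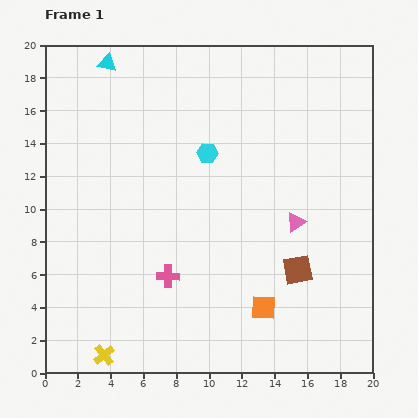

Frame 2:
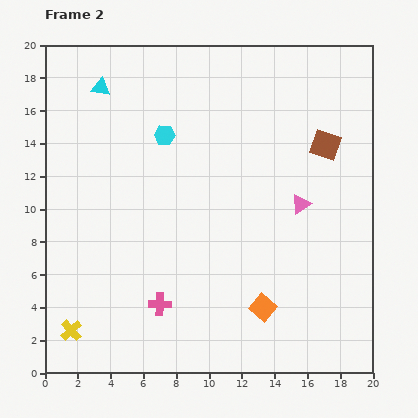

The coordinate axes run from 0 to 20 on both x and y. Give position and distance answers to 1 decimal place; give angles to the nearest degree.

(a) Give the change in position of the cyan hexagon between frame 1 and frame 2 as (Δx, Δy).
(-2.6, 1.1)

The cyan hexagon was at (9.9, 13.4) in frame 1 and (7.3, 14.5) in frame 2.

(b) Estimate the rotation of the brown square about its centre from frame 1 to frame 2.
29° clockwise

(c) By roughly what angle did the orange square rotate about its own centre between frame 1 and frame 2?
37° clockwise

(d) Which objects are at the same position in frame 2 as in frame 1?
the orange square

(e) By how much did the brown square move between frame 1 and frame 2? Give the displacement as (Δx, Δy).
(1.7, 7.6)

The brown square was at (15.4, 6.3) in frame 1 and (17.1, 13.9) in frame 2.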